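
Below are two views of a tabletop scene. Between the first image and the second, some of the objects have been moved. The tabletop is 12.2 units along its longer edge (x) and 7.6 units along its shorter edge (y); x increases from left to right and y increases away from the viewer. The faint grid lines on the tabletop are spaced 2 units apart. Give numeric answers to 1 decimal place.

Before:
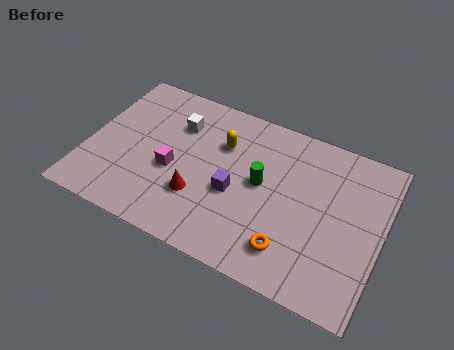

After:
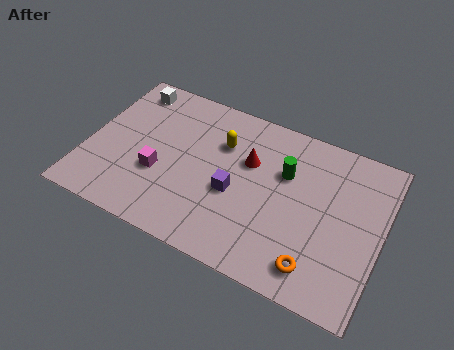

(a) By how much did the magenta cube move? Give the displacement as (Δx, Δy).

(-0.5, -0.4)

The magenta cube was at about (3.6, 3.2) and moved to about (3.1, 2.8).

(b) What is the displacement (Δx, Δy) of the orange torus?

(1.1, -0.3)

The orange torus started near (8.7, 1.6) and ended near (9.8, 1.3).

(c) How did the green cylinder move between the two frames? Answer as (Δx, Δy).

(0.9, 0.9)

The green cylinder started near (7.2, 4.1) and ended near (8.1, 5.0).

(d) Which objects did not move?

the yellow capsule and the purple cube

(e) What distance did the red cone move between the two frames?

3.1

The red cone moved from about (4.8, 2.4) to (6.6, 4.9), a distance of √(1.8² + 2.5²) ≈ 3.1.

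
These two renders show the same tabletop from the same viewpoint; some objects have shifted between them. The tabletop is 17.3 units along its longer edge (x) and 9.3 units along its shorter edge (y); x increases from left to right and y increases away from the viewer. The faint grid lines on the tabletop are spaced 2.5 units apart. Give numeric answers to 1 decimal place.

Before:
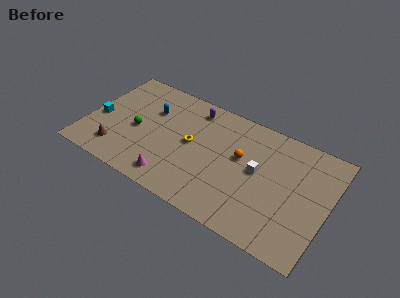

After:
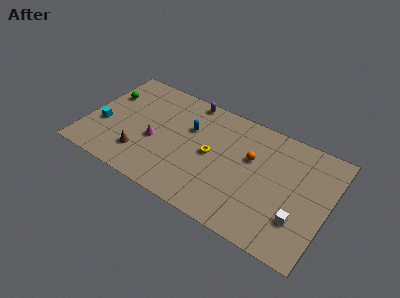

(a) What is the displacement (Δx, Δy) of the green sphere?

(-2.5, 2.1)

The green sphere was at about (3.6, 4.2) and moved to about (1.1, 6.3).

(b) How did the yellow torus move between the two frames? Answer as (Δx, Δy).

(1.5, -0.2)

The yellow torus was at about (7.5, 4.9) and moved to about (9.0, 4.7).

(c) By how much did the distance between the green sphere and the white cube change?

+6.1

Before: roughly 8.7 units apart; after: 14.8. That's 6.1 units further apart.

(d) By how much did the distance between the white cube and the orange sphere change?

+3.5

The distance was about 1.4 in the first image and 4.9 in the second, so they moved 3.5 units further apart.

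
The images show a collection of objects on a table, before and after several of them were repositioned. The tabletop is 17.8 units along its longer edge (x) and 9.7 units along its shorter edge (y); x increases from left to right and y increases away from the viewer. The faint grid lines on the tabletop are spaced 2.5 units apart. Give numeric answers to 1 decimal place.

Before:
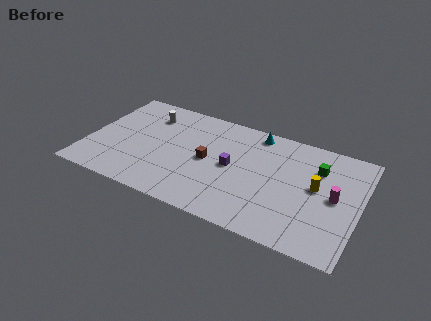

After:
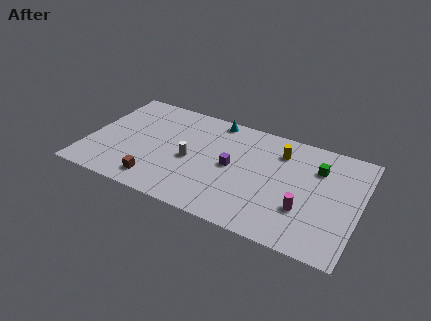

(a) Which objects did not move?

the green cube and the purple cube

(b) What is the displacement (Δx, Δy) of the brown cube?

(-3.0, -3.2)

From the two frames, the brown cube sits at roughly (7.9, 4.8) before and (4.9, 1.6) after.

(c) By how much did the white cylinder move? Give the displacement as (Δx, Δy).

(3.2, -3.1)

From the two frames, the white cylinder sits at roughly (3.6, 7.5) before and (6.8, 4.4) after.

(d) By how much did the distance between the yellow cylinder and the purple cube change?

-1.6

The distance was about 5.5 in the first image and 3.9 in the second, so they moved 1.6 units closer together.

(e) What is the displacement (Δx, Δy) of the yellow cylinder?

(-2.6, 2.2)

The yellow cylinder started near (15.0, 5.3) and ended near (12.4, 7.5).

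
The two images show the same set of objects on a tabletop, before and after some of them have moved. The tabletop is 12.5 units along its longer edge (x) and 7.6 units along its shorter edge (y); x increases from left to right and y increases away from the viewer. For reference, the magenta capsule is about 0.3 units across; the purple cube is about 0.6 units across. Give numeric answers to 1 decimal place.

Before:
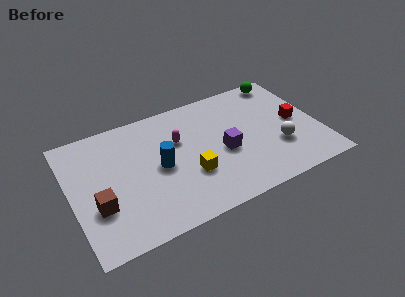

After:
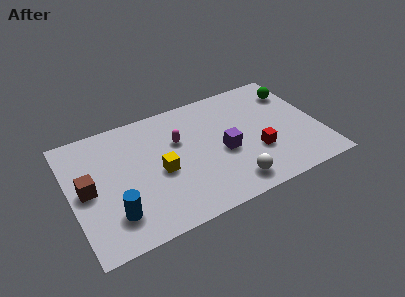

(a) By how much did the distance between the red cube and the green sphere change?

+1.0

The distance was about 3.0 in the first image and 4.0 in the second, so they moved 1.0 units further apart.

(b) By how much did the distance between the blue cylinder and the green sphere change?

+3.0

They were about 7.5 units apart before and 10.5 after — 3.0 units further apart.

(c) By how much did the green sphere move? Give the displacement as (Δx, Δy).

(0.4, -1.0)

From the two frames, the green sphere sits at roughly (11.2, 6.8) before and (11.6, 5.8) after.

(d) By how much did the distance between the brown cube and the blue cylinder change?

-1.1

They were about 3.4 units apart before and 2.3 after — 1.1 units closer together.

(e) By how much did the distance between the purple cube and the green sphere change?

-0.3

The distance was about 5.0 in the first image and 4.7 in the second, so they moved 0.3 units closer together.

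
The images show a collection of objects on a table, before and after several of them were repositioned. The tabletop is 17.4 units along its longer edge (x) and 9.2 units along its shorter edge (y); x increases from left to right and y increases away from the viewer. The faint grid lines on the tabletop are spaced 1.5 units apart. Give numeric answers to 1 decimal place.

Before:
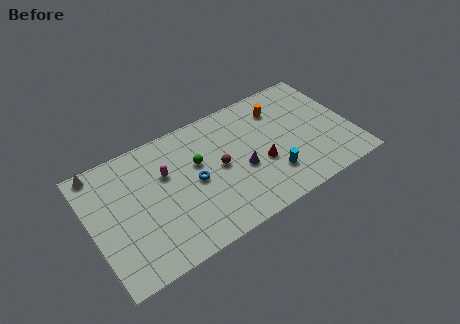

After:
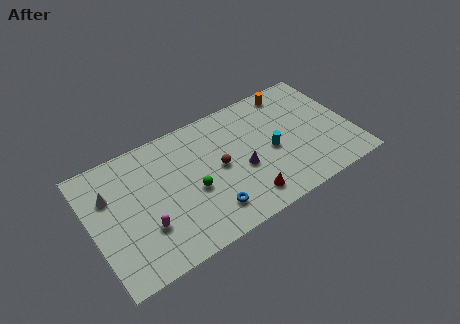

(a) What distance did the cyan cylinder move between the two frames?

1.8

From (11.7, 2.4) to (12.0, 4.2), the cyan cylinder covered √(0.3² + 1.8²) ≈ 1.8 units.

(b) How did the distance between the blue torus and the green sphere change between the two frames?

+0.9

Before: roughly 1.3 units apart; after: 2.2. That's 0.9 units further apart.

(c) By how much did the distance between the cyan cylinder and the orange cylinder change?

-0.5

Before: roughly 4.9 units apart; after: 4.4. That's 0.5 units closer together.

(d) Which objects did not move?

the purple cone and the brown sphere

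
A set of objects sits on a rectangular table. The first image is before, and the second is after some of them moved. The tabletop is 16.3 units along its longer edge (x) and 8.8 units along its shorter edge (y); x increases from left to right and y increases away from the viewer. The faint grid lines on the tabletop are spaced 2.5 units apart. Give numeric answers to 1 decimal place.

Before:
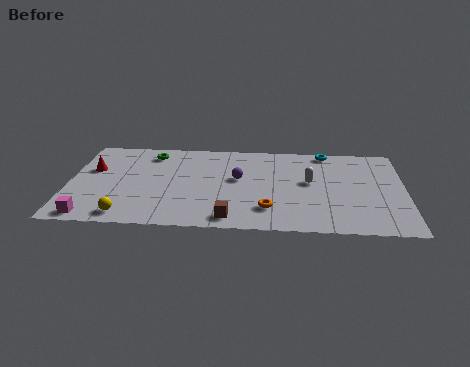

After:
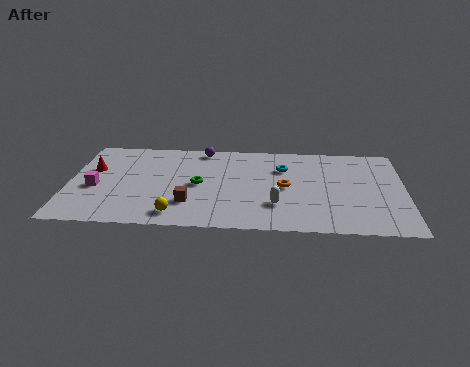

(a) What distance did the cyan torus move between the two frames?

2.8

The cyan torus moved from about (12.5, 8.0) to (10.4, 6.2), a distance of √(2.1² + 1.8²) ≈ 2.8.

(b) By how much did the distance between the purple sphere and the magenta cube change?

-1.5

The distance was about 8.1 in the first image and 6.6 in the second, so they moved 1.5 units closer together.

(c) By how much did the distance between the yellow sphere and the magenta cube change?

+3.0

They were about 1.7 units apart before and 4.7 after — 3.0 units further apart.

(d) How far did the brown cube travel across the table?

2.4

The brown cube was near (7.9, 1.1) before and (5.9, 2.4) after, so it travelled √(2.0² + 1.3²) ≈ 2.4 units.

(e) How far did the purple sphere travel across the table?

3.4

From (8.2, 5.0) to (6.4, 7.9), the purple sphere covered √(1.8² + 2.9²) ≈ 3.4 units.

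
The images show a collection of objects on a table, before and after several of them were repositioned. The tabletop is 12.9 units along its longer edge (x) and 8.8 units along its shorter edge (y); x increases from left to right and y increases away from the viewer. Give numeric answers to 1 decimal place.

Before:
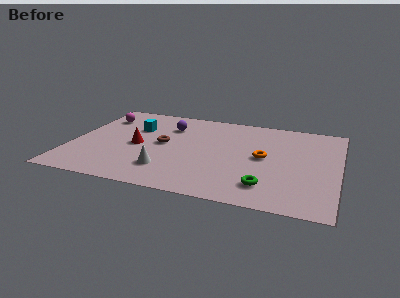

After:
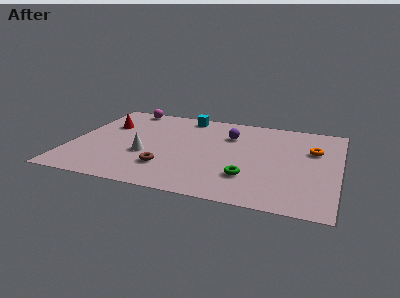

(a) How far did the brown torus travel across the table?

2.3

The brown torus was near (4.4, 4.6) before and (4.8, 2.3) after, so it travelled √(0.4² + 2.3²) ≈ 2.3 units.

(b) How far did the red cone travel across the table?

2.5

From (3.2, 4.1) to (1.5, 5.9), the red cone covered √(1.7² + 1.8²) ≈ 2.5 units.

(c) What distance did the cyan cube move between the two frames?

3.0

The cyan cube was near (2.9, 5.9) before and (5.2, 7.8) after, so it travelled √(2.3² + 1.9²) ≈ 3.0 units.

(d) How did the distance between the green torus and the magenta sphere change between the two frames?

-1.2

The distance was about 9.8 in the first image and 8.6 in the second, so they moved 1.2 units closer together.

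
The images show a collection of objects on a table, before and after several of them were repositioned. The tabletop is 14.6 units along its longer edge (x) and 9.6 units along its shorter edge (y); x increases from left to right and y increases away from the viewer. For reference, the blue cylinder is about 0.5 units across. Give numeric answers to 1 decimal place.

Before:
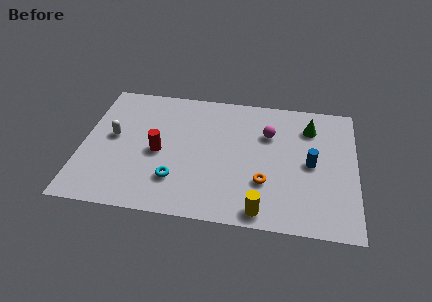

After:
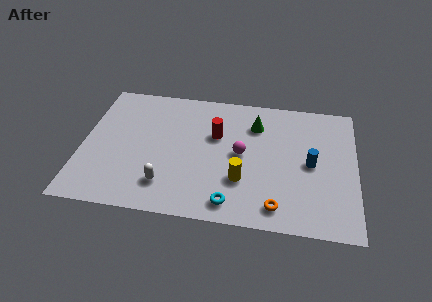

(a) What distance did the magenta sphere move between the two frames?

2.2

The magenta sphere was near (9.9, 6.6) before and (8.5, 4.9) after, so it travelled √(1.4² + 1.7²) ≈ 2.2 units.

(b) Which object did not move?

the blue cylinder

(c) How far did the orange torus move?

1.7

From (9.8, 3.0) to (10.5, 1.4), the orange torus covered √(0.7² + 1.6²) ≈ 1.7 units.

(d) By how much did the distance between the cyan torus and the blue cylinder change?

-2.1

They were about 7.4 units apart before and 5.3 after — 2.1 units closer together.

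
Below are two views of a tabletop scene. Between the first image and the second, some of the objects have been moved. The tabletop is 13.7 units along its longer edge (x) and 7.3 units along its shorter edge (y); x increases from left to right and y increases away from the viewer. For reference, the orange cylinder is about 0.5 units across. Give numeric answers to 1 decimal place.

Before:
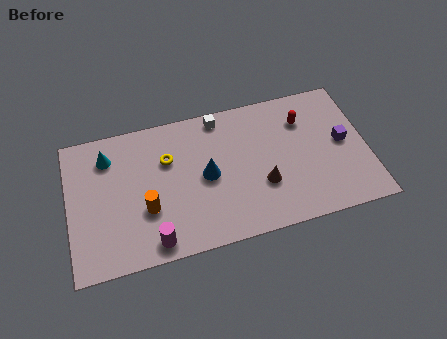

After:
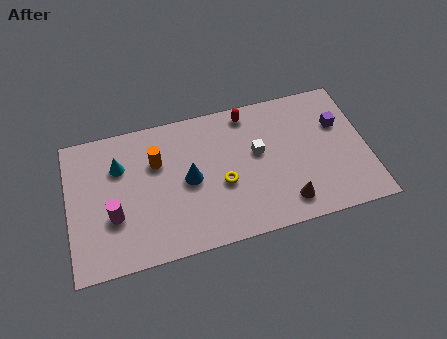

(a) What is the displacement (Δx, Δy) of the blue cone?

(-0.8, 0.0)

The blue cone started near (6.3, 3.6) and ended near (5.5, 3.6).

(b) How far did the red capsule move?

2.7

The red capsule was near (10.9, 5.4) before and (8.4, 6.4) after, so it travelled √(2.5² + 1.0²) ≈ 2.7 units.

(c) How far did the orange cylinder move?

2.4

From (3.5, 2.6) to (4.1, 4.9), the orange cylinder covered √(0.6² + 2.3²) ≈ 2.4 units.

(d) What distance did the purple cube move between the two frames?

1.0

The purple cube moved from about (12.6, 3.8) to (12.5, 4.8), a distance of √(0.1² + 1.0²) ≈ 1.0.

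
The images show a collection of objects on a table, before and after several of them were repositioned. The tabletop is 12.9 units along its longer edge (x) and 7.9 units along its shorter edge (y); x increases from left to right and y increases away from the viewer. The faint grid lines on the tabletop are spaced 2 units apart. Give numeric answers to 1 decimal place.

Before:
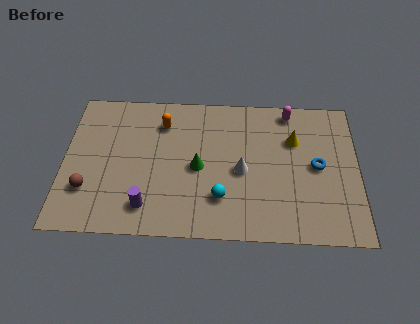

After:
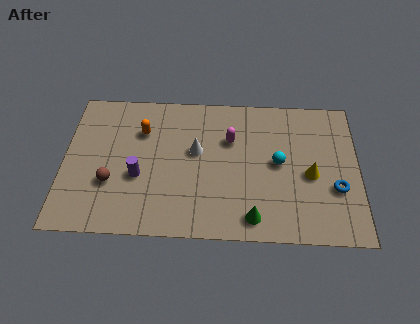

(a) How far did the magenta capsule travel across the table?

3.1

The magenta capsule moved from about (9.9, 7.0) to (7.3, 5.3), a distance of √(2.6² + 1.7²) ≈ 3.1.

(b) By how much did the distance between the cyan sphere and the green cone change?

+1.3

The distance was about 1.9 in the first image and 3.2 in the second, so they moved 1.3 units further apart.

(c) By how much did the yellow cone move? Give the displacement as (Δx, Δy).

(0.7, -1.9)

The yellow cone was at about (10.1, 5.4) and moved to about (10.8, 3.5).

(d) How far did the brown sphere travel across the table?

1.1

The brown sphere was near (1.1, 2.3) before and (2.1, 2.7) after, so it travelled √(1.0² + 0.4²) ≈ 1.1 units.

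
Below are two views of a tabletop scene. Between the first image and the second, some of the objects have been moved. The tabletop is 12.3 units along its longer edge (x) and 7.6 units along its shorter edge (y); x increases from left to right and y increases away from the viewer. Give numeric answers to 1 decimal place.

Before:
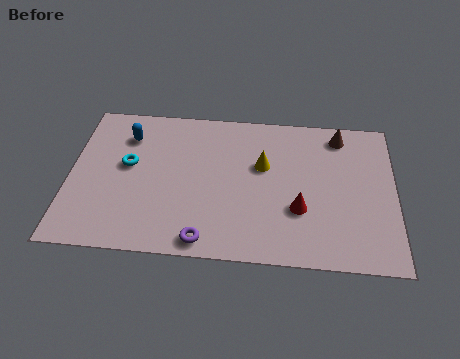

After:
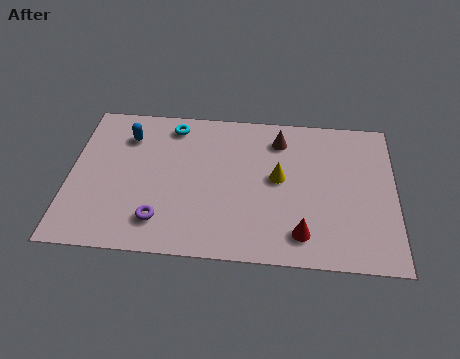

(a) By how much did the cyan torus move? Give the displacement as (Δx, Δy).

(1.6, 2.2)

From the two frames, the cyan torus sits at roughly (2.2, 4.3) before and (3.8, 6.5) after.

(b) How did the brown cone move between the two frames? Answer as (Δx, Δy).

(-2.3, -0.4)

The brown cone started near (10.2, 6.5) and ended near (7.9, 6.1).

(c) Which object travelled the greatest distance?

the cyan torus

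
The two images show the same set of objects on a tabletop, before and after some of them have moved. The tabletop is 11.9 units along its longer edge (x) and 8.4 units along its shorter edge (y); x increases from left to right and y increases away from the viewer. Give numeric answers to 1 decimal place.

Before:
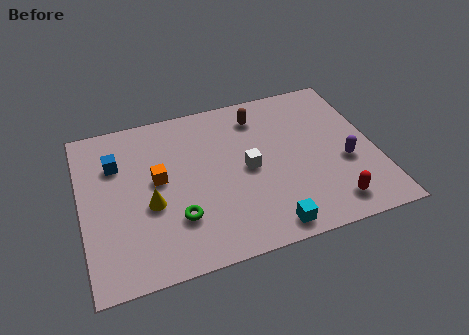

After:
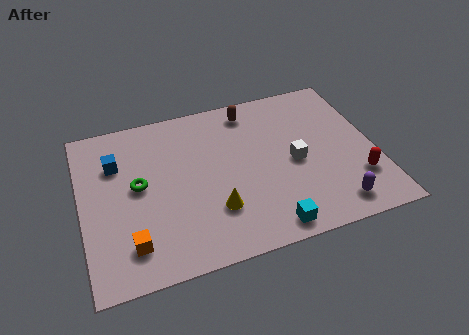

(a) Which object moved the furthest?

the orange cube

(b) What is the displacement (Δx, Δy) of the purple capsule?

(-0.7, -2.1)

The purple capsule was at about (10.6, 3.3) and moved to about (9.9, 1.2).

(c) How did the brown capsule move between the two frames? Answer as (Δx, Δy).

(-0.3, 0.4)

From the two frames, the brown capsule sits at roughly (7.4, 6.8) before and (7.1, 7.2) after.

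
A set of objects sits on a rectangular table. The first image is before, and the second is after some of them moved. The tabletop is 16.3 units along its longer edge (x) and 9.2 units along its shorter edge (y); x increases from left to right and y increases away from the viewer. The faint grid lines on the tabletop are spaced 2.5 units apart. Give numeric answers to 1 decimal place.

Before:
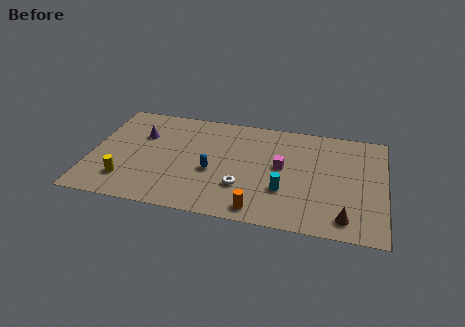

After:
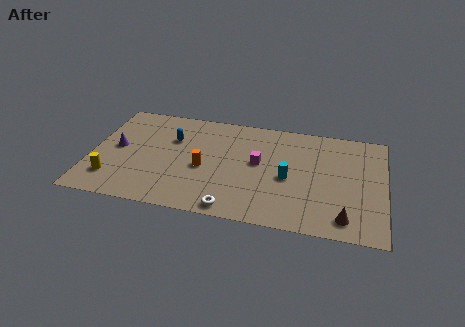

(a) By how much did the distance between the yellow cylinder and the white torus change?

+0.5

They were about 6.4 units apart before and 6.9 after — 0.5 units further apart.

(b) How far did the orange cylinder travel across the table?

4.3

The orange cylinder was near (9.5, 1.1) before and (6.3, 4.0) after, so it travelled √(3.2² + 2.9²) ≈ 4.3 units.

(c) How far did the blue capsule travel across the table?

3.4

From (6.8, 3.8) to (4.4, 6.2), the blue capsule covered √(2.4² + 2.4²) ≈ 3.4 units.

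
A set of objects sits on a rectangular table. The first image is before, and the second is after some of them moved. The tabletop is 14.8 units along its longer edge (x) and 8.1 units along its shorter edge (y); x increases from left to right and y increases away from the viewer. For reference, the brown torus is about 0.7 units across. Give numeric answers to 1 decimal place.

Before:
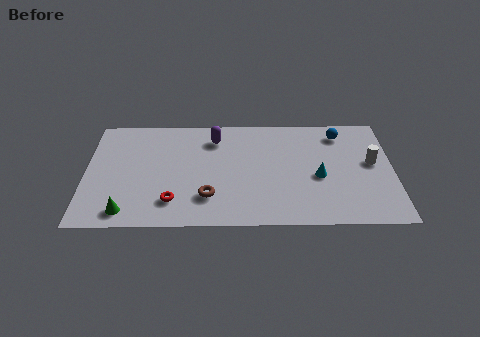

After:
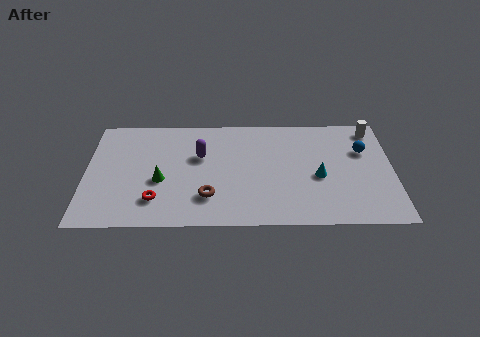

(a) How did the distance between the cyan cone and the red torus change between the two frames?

+0.8

The distance was about 7.2 in the first image and 8.0 in the second, so they moved 0.8 units further apart.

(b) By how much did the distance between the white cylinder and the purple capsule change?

+0.8

Before: roughly 7.8 units apart; after: 8.6. That's 0.8 units further apart.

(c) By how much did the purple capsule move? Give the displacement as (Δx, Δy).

(-0.7, -1.3)

The purple capsule started near (6.2, 6.4) and ended near (5.5, 5.1).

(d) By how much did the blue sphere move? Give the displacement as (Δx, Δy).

(1.1, -1.3)

The blue sphere started near (12.3, 6.7) and ended near (13.4, 5.4).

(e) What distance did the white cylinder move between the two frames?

2.5

From (13.8, 4.5) to (13.9, 7.0), the white cylinder covered √(0.1² + 2.5²) ≈ 2.5 units.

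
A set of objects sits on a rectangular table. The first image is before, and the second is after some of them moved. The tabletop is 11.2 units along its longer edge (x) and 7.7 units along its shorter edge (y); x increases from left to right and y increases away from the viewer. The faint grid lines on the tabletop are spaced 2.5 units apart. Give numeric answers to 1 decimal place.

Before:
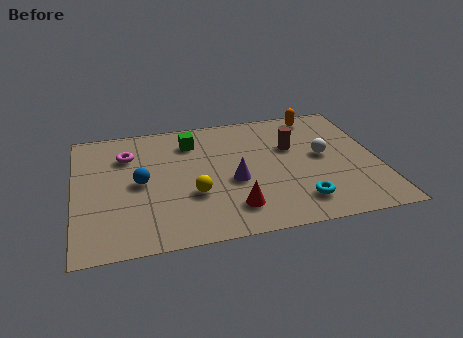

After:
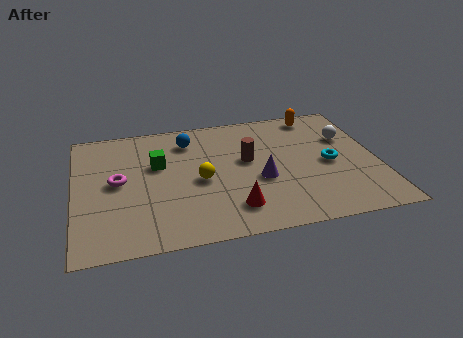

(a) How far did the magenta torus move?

1.6

The magenta torus was near (2.0, 5.6) before and (1.6, 4.0) after, so it travelled √(0.4² + 1.6²) ≈ 1.6 units.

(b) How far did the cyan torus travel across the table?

2.5

From (8.1, 1.5) to (9.4, 3.6), the cyan torus covered √(1.3² + 2.1²) ≈ 2.5 units.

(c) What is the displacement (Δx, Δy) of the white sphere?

(1.0, 1.0)

The white sphere was at about (9.2, 4.1) and moved to about (10.2, 5.1).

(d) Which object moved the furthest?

the blue sphere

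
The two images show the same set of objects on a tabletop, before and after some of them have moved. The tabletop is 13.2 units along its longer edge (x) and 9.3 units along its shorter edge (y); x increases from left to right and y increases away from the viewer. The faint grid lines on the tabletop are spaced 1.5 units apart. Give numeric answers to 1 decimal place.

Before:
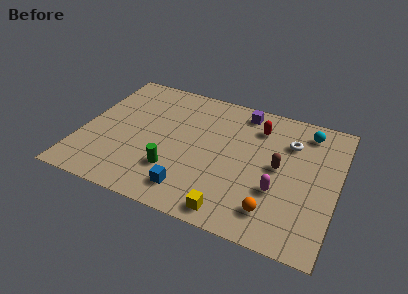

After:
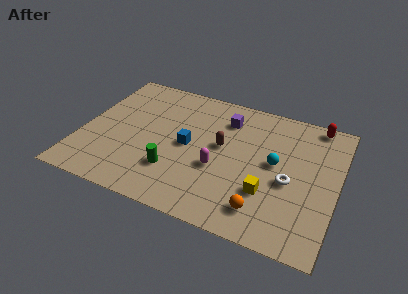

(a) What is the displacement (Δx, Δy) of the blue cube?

(-0.5, 3.0)

The blue cube was at about (6.0, 1.6) and moved to about (5.5, 4.6).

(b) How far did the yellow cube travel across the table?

2.5

The yellow cube was near (8.2, 1.0) before and (9.8, 2.9) after, so it travelled √(1.6² + 1.9²) ≈ 2.5 units.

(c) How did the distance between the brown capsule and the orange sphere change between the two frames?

+1.3

Before: roughly 3.0 units apart; after: 4.3. That's 1.3 units further apart.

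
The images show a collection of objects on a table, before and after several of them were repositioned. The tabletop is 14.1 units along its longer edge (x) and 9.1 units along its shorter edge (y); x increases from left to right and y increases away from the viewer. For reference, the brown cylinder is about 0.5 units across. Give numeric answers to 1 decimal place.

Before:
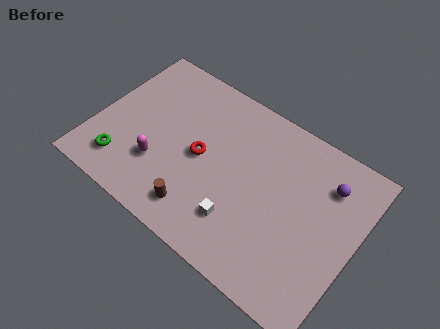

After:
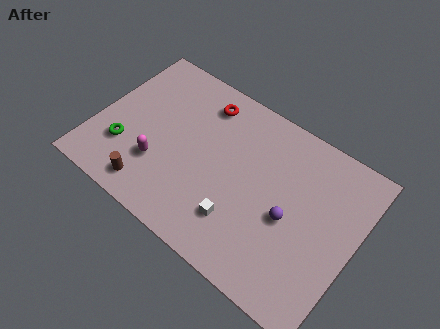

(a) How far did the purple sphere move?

3.3

From (12.2, 6.9) to (10.7, 4.0), the purple sphere covered √(1.5² + 2.9²) ≈ 3.3 units.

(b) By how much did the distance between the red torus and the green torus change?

+1.2

The distance was about 4.7 in the first image and 5.9 in the second, so they moved 1.2 units further apart.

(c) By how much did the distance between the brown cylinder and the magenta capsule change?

-1.3

Before: roughly 2.8 units apart; after: 1.5. That's 1.3 units closer together.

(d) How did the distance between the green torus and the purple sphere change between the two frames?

-2.5

They were about 11.5 units apart before and 9.0 after — 2.5 units closer together.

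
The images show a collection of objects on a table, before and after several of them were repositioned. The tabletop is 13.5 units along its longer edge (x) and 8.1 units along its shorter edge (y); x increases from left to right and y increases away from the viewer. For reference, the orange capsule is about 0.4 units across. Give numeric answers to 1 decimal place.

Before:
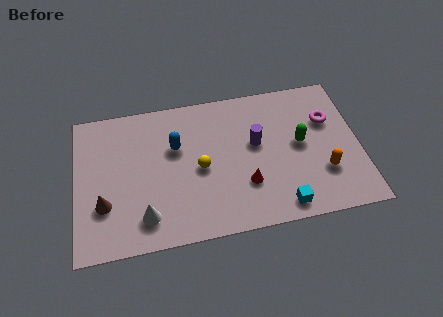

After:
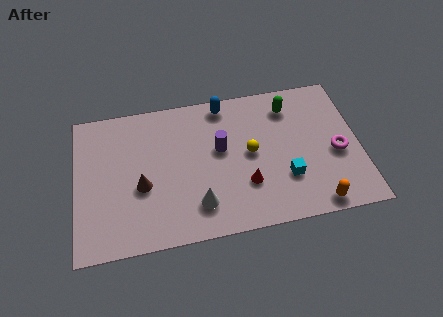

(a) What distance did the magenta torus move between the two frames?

1.9

The magenta torus was near (12.1, 5.4) before and (12.4, 3.5) after, so it travelled √(0.3² + 1.9²) ≈ 1.9 units.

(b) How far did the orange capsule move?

1.8

From (11.7, 2.5) to (11.2, 0.8), the orange capsule covered √(0.5² + 1.7²) ≈ 1.8 units.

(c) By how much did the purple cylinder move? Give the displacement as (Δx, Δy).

(-1.7, 0.0)

From the two frames, the purple cylinder sits at roughly (8.6, 4.7) before and (6.9, 4.7) after.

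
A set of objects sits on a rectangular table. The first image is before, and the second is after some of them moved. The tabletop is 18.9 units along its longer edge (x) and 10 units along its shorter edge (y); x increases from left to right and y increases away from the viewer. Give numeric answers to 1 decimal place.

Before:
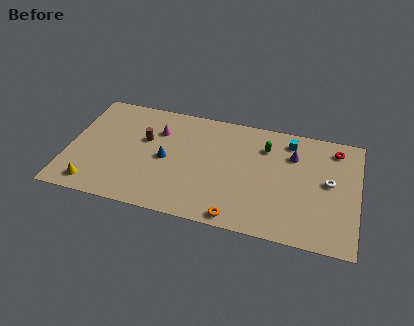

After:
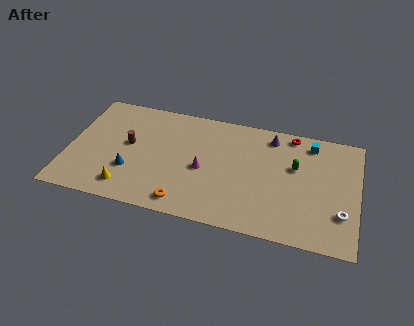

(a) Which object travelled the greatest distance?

the magenta cone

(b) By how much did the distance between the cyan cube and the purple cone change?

+1.4

They were about 1.2 units apart before and 2.6 after — 1.4 units further apart.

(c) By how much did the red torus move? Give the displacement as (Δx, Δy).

(-2.9, 0.6)

From the two frames, the red torus sits at roughly (17.3, 8.4) before and (14.4, 9.0) after.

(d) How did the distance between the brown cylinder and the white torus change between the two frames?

+2.1

Before: roughly 12.1 units apart; after: 14.2. That's 2.1 units further apart.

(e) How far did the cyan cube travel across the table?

1.4

The cyan cube was near (14.3, 8.4) before and (15.7, 8.5) after, so it travelled √(1.4² + 0.1²) ≈ 1.4 units.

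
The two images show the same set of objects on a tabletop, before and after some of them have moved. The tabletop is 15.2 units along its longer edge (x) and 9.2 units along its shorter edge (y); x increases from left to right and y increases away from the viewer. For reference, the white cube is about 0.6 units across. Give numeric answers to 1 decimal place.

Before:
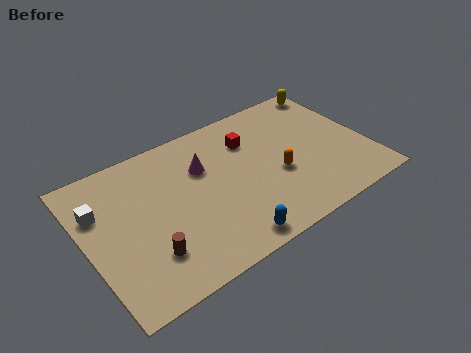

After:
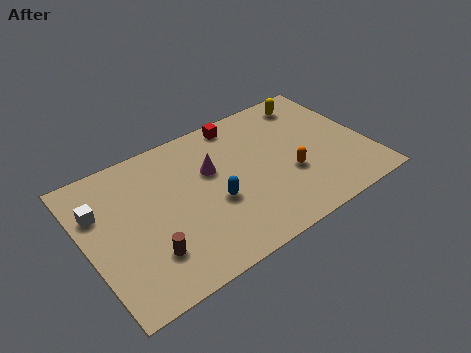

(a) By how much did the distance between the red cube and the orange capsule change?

+2.0

They were about 3.2 units apart before and 5.2 after — 2.0 units further apart.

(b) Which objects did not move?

the brown cylinder and the white cube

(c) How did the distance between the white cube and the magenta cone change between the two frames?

+0.4

The distance was about 5.6 in the first image and 6.0 in the second, so they moved 0.4 units further apart.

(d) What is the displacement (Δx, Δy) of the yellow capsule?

(-1.4, -0.4)

The yellow capsule started near (14.3, 8.2) and ended near (12.9, 7.8).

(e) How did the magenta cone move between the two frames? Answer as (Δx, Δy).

(0.4, -0.4)

From the two frames, the magenta cone sits at roughly (6.5, 6.2) before and (6.9, 5.8) after.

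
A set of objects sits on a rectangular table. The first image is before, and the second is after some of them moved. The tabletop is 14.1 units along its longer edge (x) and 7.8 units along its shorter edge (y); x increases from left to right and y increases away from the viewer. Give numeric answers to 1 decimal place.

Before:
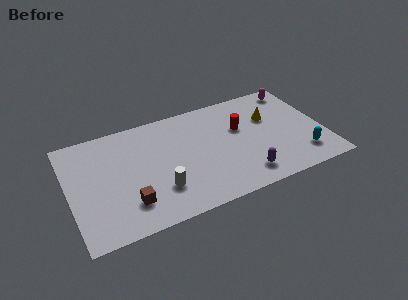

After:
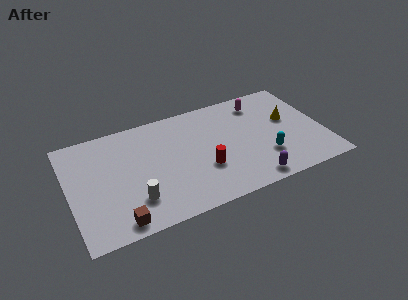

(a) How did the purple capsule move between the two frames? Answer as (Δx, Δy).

(0.3, -0.5)

From the two frames, the purple capsule sits at roughly (9.4, 1.4) before and (9.7, 0.9) after.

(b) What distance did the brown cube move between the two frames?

1.2

From (3.1, 1.9) to (2.4, 0.9), the brown cube covered √(0.7² + 1.0²) ≈ 1.2 units.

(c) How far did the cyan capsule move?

2.1

The cyan capsule moved from about (12.7, 1.7) to (10.7, 2.3), a distance of √(2.0² + 0.6²) ≈ 2.1.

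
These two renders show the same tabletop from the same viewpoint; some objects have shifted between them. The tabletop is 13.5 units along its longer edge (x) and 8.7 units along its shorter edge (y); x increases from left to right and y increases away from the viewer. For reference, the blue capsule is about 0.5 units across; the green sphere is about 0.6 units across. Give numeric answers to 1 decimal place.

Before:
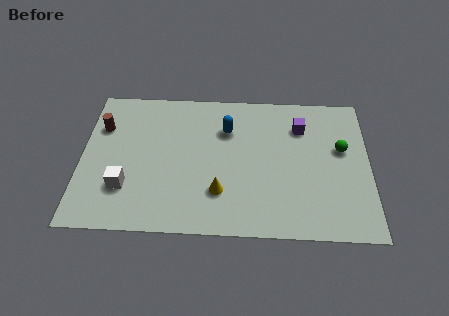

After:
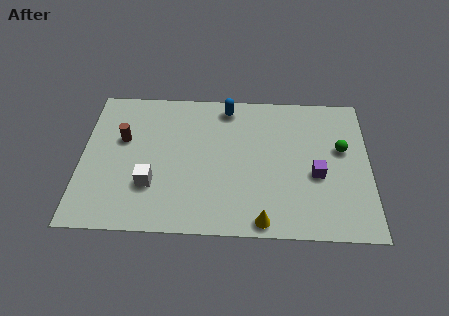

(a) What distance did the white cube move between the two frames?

1.2

The white cube moved from about (2.1, 2.5) to (3.3, 2.7), a distance of √(1.2² + 0.2²) ≈ 1.2.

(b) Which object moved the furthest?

the purple cube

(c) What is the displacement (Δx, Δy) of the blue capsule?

(0.0, 1.4)

From the two frames, the blue capsule sits at roughly (6.8, 6.2) before and (6.8, 7.6) after.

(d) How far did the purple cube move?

3.0

The purple cube was near (10.3, 6.5) before and (11.0, 3.6) after, so it travelled √(0.7² + 2.9²) ≈ 3.0 units.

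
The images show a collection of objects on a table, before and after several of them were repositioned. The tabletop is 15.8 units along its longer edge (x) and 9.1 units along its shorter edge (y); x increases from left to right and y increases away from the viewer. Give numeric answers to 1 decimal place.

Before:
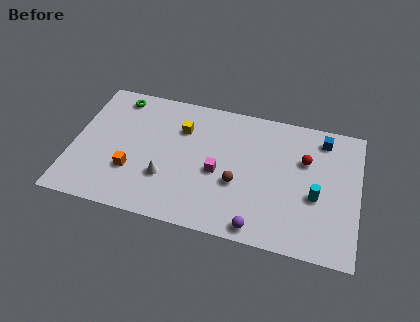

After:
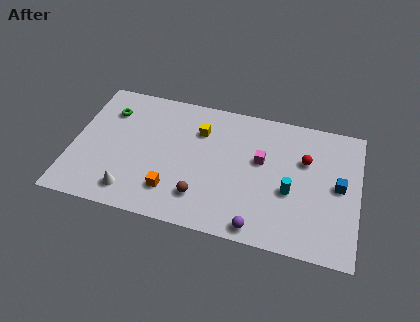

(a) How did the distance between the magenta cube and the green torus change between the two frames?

+1.6

They were about 7.1 units apart before and 8.7 after — 1.6 units further apart.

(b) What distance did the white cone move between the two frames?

2.3

The white cone was near (5.3, 2.9) before and (3.5, 1.5) after, so it travelled √(1.8² + 1.4²) ≈ 2.3 units.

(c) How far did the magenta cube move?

2.7

The magenta cube moved from about (8.1, 4.0) to (10.4, 5.4), a distance of √(2.3² + 1.4²) ≈ 2.7.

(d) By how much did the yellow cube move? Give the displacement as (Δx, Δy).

(1.0, 0.1)

From the two frames, the yellow cube sits at roughly (5.9, 6.5) before and (6.9, 6.6) after.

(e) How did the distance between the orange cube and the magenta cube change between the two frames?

+0.9

Before: roughly 4.8 units apart; after: 5.7. That's 0.9 units further apart.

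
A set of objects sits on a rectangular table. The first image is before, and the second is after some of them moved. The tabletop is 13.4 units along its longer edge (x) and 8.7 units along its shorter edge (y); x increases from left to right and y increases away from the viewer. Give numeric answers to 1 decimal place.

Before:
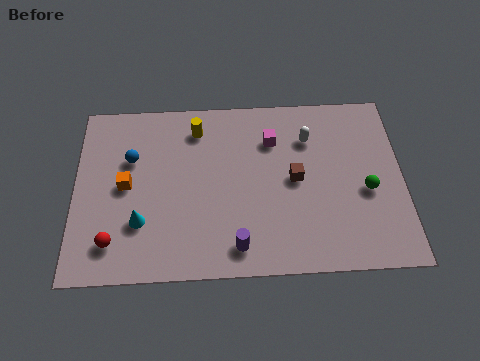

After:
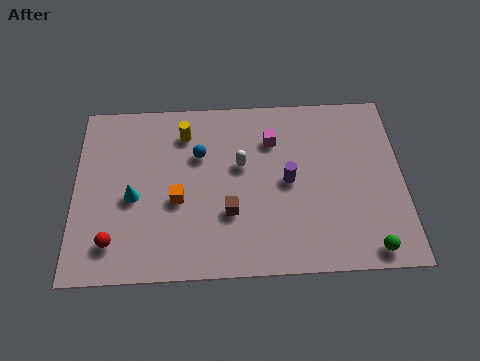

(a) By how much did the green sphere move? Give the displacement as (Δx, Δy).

(0.0, -2.8)

The green sphere was at about (11.9, 3.7) and moved to about (11.9, 0.9).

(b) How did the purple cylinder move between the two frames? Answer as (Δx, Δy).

(2.1, 3.0)

The purple cylinder started near (6.6, 1.3) and ended near (8.7, 4.3).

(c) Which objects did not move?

the magenta cube and the red sphere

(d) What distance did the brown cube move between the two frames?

3.1

The brown cube was near (9.0, 4.4) before and (6.3, 2.9) after, so it travelled √(2.7² + 1.5²) ≈ 3.1 units.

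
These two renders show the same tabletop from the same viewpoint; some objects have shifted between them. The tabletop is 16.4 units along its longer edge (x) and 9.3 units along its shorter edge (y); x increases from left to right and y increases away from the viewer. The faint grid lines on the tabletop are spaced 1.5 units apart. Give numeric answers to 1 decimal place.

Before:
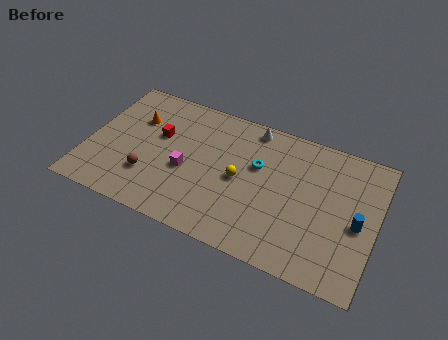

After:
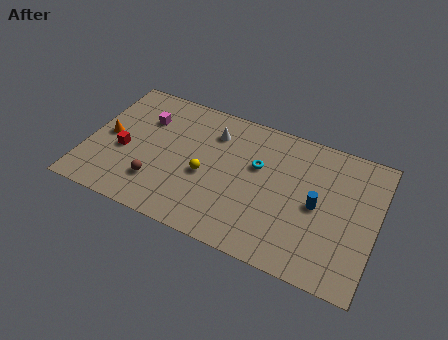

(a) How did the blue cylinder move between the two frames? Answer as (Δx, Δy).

(-2.3, 0.3)

The blue cylinder was at about (15.4, 4.2) and moved to about (13.1, 4.5).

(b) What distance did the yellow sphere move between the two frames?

2.0

The yellow sphere was near (8.7, 4.5) before and (6.8, 4.0) after, so it travelled √(1.9² + 0.5²) ≈ 2.0 units.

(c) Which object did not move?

the cyan torus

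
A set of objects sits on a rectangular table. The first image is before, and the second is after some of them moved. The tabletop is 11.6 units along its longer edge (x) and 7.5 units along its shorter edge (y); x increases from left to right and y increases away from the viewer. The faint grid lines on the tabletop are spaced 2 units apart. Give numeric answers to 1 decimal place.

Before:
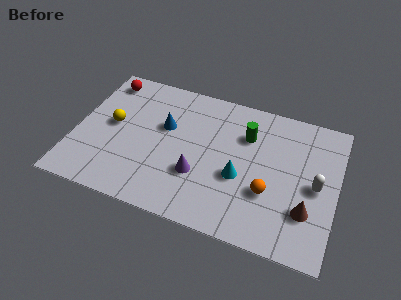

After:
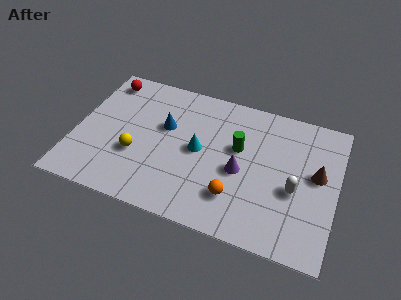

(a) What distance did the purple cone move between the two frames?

2.0

From (5.6, 2.5) to (7.4, 3.3), the purple cone covered √(1.8² + 0.8²) ≈ 2.0 units.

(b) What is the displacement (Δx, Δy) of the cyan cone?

(-1.9, 0.8)

The cyan cone was at about (7.4, 3.0) and moved to about (5.5, 3.8).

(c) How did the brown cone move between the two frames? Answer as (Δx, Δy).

(0.3, 2.0)

From the two frames, the brown cone sits at roughly (10.4, 2.2) before and (10.7, 4.2) after.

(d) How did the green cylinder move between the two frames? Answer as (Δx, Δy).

(-0.3, -0.8)

The green cylinder was at about (7.5, 5.3) and moved to about (7.2, 4.5).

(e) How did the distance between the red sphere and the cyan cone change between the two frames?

-2.0

The distance was about 7.2 in the first image and 5.2 in the second, so they moved 2.0 units closer together.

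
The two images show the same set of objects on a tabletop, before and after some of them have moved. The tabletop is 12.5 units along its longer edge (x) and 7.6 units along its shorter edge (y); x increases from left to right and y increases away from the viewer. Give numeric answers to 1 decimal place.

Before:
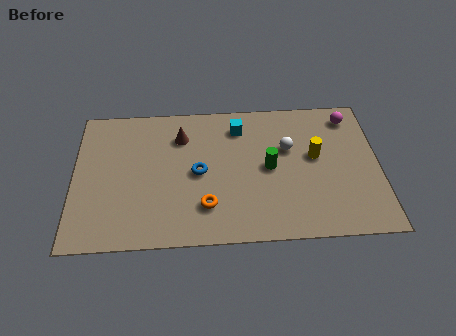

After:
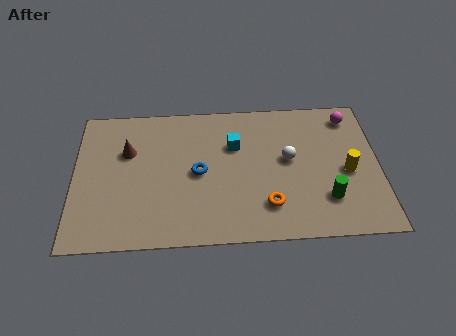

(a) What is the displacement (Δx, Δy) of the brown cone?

(-2.2, -0.7)

From the two frames, the brown cone sits at roughly (4.4, 5.7) before and (2.2, 5.0) after.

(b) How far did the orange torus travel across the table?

2.5

From (5.4, 1.9) to (7.9, 1.8), the orange torus covered √(2.5² + 0.1²) ≈ 2.5 units.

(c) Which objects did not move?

the magenta sphere and the blue torus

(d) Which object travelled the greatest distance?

the green cylinder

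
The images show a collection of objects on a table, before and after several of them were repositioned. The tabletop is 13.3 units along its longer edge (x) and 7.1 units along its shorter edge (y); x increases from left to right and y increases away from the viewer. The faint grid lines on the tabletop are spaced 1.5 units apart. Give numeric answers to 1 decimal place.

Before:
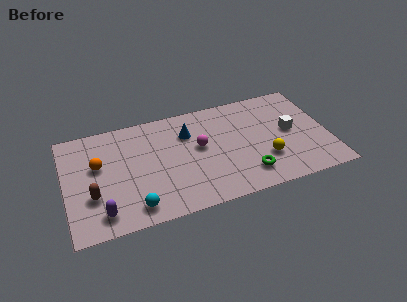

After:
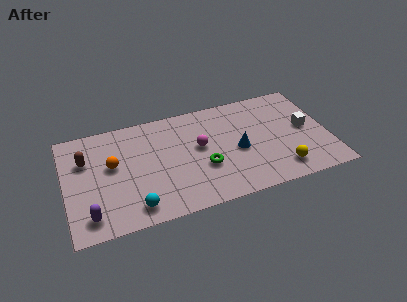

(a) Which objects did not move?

the cyan sphere and the magenta sphere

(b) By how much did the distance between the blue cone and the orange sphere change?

+1.7

The distance was about 4.7 in the first image and 6.4 in the second, so they moved 1.7 units further apart.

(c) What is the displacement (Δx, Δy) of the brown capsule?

(-0.2, 2.4)

The brown capsule started near (1.3, 2.4) and ended near (1.1, 4.8).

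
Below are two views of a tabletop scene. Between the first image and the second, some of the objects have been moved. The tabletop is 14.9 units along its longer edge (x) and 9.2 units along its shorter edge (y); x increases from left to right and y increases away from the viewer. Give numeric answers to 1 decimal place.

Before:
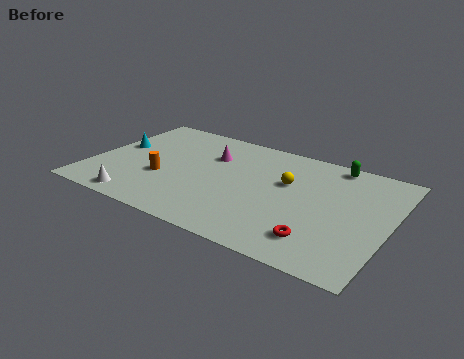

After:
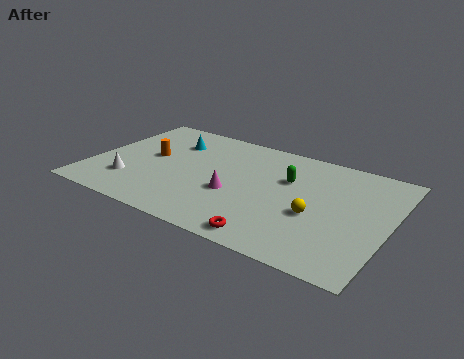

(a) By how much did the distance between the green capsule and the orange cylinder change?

-2.4

The distance was about 9.4 in the first image and 7.0 in the second, so they moved 2.4 units closer together.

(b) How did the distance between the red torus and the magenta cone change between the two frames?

-4.1

The distance was about 7.6 in the first image and 3.5 in the second, so they moved 4.1 units closer together.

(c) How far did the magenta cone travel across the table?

3.2

The magenta cone was near (5.7, 6.4) before and (7.3, 3.6) after, so it travelled √(1.6² + 2.8²) ≈ 3.2 units.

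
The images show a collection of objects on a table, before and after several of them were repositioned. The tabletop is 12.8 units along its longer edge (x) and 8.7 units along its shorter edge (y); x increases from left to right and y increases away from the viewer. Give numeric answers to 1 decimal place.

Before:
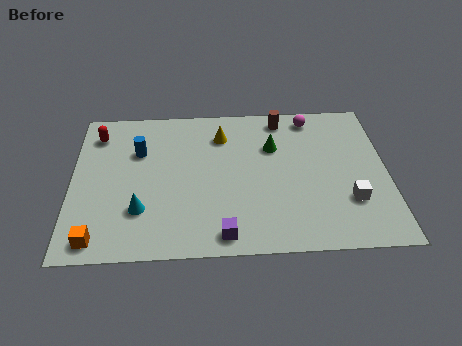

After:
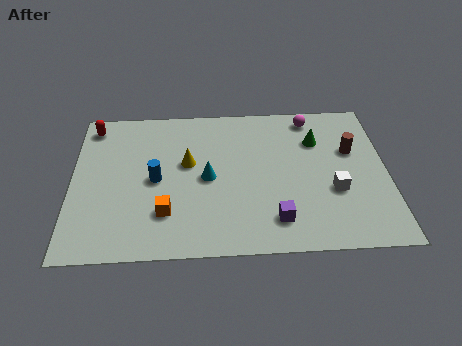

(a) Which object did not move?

the magenta sphere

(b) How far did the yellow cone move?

2.1

The yellow cone was near (6.1, 6.7) before and (4.7, 5.1) after, so it travelled √(1.4² + 1.6²) ≈ 2.1 units.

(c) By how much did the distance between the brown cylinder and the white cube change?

-3.2

The distance was about 5.6 in the first image and 2.4 in the second, so they moved 3.2 units closer together.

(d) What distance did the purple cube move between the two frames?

2.2

From (6.1, 1.0) to (8.2, 1.7), the purple cube covered √(2.1² + 0.7²) ≈ 2.2 units.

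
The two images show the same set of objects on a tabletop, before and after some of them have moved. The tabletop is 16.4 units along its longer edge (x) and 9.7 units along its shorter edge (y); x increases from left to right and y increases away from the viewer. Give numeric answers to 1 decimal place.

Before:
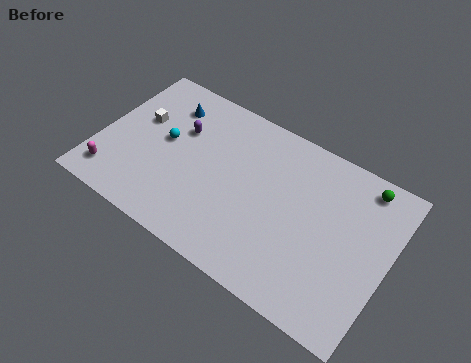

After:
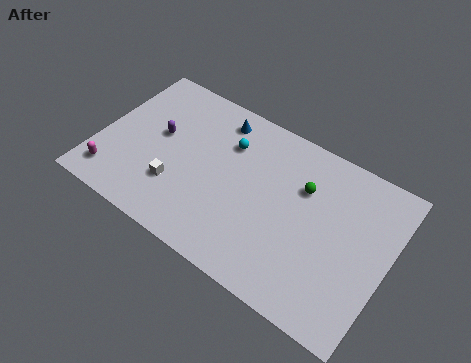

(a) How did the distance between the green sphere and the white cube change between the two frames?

-5.1

Before: roughly 12.8 units apart; after: 7.7. That's 5.1 units closer together.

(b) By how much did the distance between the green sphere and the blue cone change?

-5.8

The distance was about 11.2 in the first image and 5.4 in the second, so they moved 5.8 units closer together.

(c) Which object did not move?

the magenta capsule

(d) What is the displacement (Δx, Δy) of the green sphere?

(-3.1, -1.9)

The green sphere was at about (14.5, 8.5) and moved to about (11.4, 6.6).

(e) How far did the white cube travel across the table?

4.0

From (2.0, 5.9) to (4.7, 2.9), the white cube covered √(2.7² + 3.0²) ≈ 4.0 units.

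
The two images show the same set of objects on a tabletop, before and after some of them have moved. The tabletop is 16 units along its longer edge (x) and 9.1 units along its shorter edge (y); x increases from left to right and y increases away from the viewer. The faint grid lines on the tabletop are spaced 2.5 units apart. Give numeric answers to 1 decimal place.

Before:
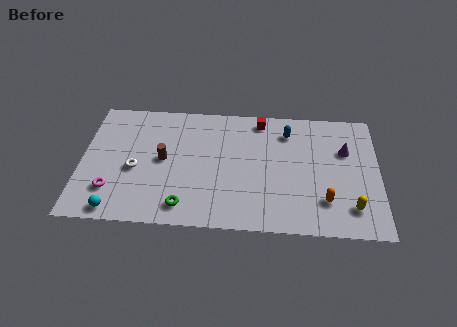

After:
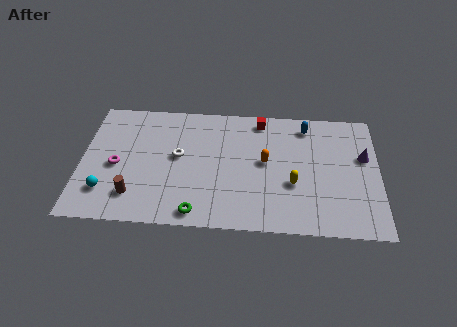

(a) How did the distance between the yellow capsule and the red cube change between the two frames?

-2.9

The distance was about 7.8 in the first image and 4.9 in the second, so they moved 2.9 units closer together.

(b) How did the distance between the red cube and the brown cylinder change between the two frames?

+2.8

The distance was about 6.2 in the first image and 9.0 in the second, so they moved 2.8 units further apart.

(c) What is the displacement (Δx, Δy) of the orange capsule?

(-3.2, 2.6)

From the two frames, the orange capsule sits at roughly (13.1, 2.3) before and (9.9, 4.9) after.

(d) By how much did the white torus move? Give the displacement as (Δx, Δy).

(2.3, 1.1)

The white torus was at about (2.9, 3.9) and moved to about (5.2, 5.0).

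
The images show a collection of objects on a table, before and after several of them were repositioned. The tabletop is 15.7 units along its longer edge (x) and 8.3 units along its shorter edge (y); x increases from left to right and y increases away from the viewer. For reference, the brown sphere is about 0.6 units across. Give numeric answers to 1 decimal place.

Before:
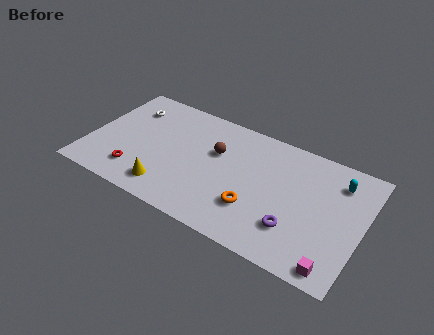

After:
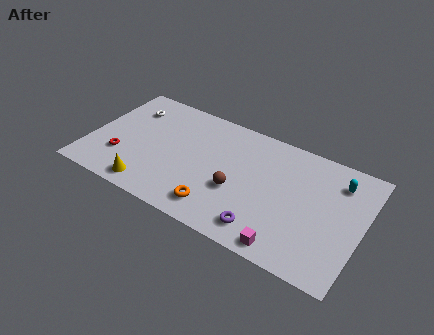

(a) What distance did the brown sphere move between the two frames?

2.6

The brown sphere moved from about (7.2, 5.3) to (8.7, 3.2), a distance of √(1.5² + 2.1²) ≈ 2.6.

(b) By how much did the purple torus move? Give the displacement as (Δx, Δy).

(-1.6, -0.9)

From the two frames, the purple torus sits at roughly (12.1, 2.3) before and (10.5, 1.4) after.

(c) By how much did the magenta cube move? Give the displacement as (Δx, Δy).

(-2.6, 0.0)

The magenta cube was at about (14.5, 0.9) and moved to about (11.9, 0.9).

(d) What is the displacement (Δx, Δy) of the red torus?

(-1.0, 0.7)

The red torus was at about (3.0, 1.8) and moved to about (2.0, 2.5).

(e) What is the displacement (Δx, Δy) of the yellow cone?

(-1.0, -0.4)

The yellow cone was at about (4.9, 1.5) and moved to about (3.9, 1.1).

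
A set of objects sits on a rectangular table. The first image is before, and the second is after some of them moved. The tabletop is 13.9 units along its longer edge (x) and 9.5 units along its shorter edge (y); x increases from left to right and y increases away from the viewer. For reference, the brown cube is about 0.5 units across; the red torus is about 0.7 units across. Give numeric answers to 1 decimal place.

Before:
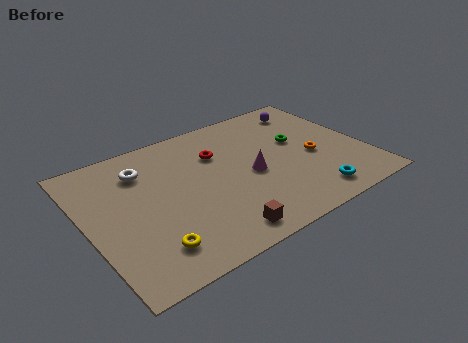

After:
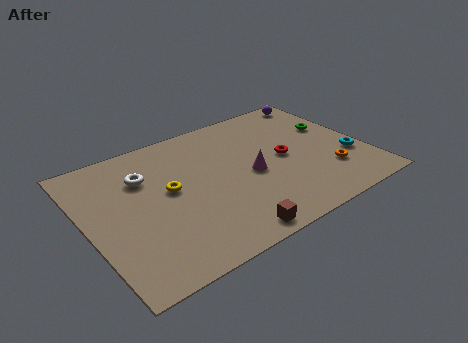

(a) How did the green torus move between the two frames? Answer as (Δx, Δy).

(1.9, 0.3)

The green torus was at about (10.8, 5.6) and moved to about (12.7, 5.9).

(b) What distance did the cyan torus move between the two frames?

3.0

The cyan torus was near (10.6, 1.4) before and (13.0, 3.2) after, so it travelled √(2.4² + 1.8²) ≈ 3.0 units.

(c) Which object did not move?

the magenta cone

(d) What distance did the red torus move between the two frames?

3.6

From (6.8, 6.6) to (9.9, 4.7), the red torus covered √(3.1² + 1.9²) ≈ 3.6 units.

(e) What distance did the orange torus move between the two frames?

1.6

The orange torus was near (11.3, 4.1) before and (11.8, 2.6) after, so it travelled √(0.5² + 1.5²) ≈ 1.6 units.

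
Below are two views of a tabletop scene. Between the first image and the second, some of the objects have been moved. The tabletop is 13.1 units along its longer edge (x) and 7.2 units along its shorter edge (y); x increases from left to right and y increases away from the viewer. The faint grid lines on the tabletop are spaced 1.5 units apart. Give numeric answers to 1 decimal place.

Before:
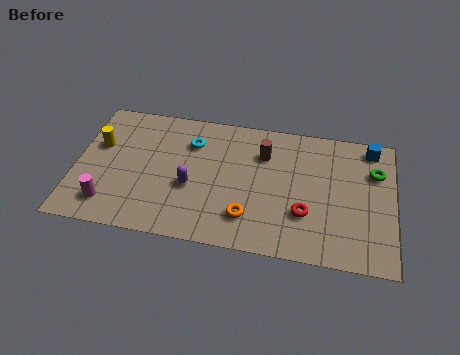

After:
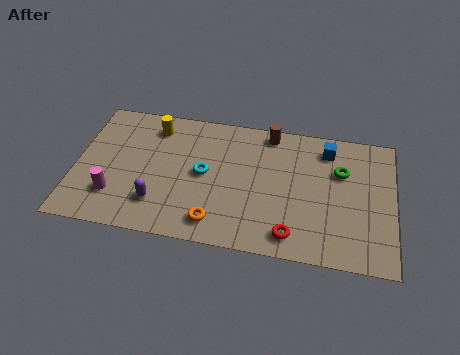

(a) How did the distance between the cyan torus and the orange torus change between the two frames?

-1.8

They were about 4.4 units apart before and 2.6 after — 1.8 units closer together.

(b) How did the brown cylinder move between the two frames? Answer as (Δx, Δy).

(0.2, 1.2)

From the two frames, the brown cylinder sits at roughly (7.7, 5.2) before and (7.9, 6.4) after.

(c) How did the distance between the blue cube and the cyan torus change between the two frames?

-2.0

The distance was about 7.5 in the first image and 5.5 in the second, so they moved 2.0 units closer together.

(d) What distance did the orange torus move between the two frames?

1.4

The orange torus was near (7.2, 1.7) before and (5.9, 1.2) after, so it travelled √(1.3² + 0.5²) ≈ 1.4 units.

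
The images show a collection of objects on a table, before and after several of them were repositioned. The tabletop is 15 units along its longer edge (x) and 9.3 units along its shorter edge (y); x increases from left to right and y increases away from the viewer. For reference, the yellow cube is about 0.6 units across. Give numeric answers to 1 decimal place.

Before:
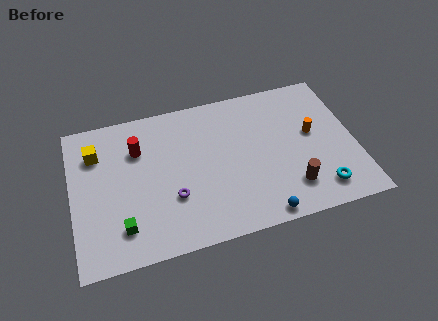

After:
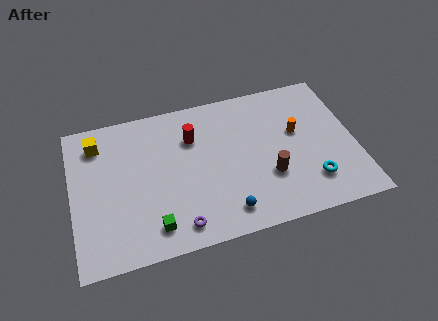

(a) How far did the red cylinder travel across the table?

2.9

The red cylinder moved from about (3.6, 6.6) to (6.5, 6.6), a distance of √(2.9² + 0.0²) ≈ 2.9.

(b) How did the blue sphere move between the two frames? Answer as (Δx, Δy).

(-1.8, 0.7)

From the two frames, the blue sphere sits at roughly (9.7, 0.8) before and (7.9, 1.5) after.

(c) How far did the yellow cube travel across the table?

0.6

From (1.4, 6.9) to (1.5, 7.5), the yellow cube covered √(0.1² + 0.6²) ≈ 0.6 units.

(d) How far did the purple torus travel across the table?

1.8

The purple torus moved from about (5.2, 3.1) to (5.4, 1.3), a distance of √(0.2² + 1.8²) ≈ 1.8.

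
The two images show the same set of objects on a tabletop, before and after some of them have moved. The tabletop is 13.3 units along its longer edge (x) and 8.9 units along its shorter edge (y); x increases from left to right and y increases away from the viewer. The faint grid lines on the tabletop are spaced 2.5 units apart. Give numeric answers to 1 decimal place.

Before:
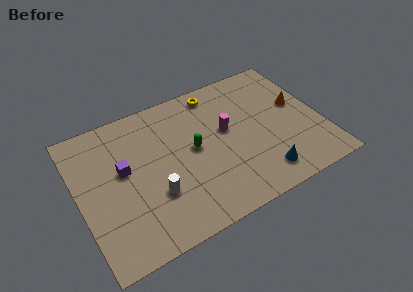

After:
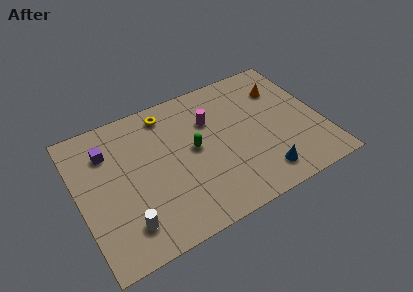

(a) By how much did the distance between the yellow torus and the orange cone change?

+1.4

Before: roughly 5.0 units apart; after: 6.4. That's 1.4 units further apart.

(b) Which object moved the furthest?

the yellow torus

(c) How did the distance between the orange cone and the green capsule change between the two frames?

-0.4

The distance was about 5.9 in the first image and 5.5 in the second, so they moved 0.4 units closer together.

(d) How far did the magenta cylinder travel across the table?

1.3

From (8.2, 5.1) to (7.4, 6.1), the magenta cylinder covered √(0.8² + 1.0²) ≈ 1.3 units.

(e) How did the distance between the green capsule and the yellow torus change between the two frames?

-0.4

Before: roughly 3.5 units apart; after: 3.1. That's 0.4 units closer together.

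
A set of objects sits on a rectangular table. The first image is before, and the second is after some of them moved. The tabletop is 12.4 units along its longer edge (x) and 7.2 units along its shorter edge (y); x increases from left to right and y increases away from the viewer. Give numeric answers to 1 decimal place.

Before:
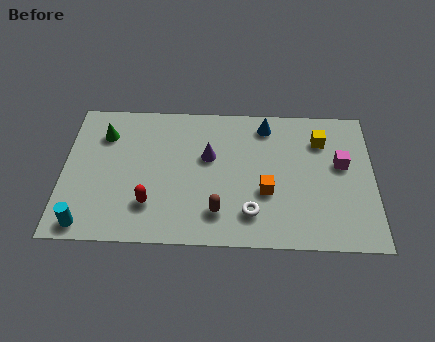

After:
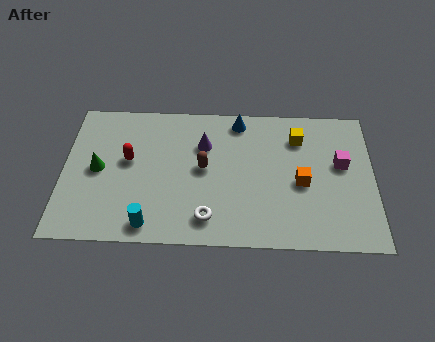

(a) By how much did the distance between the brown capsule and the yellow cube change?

-1.4

The distance was about 5.6 in the first image and 4.2 in the second, so they moved 1.4 units closer together.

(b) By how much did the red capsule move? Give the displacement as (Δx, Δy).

(-0.9, 2.2)

From the two frames, the red capsule sits at roughly (3.5, 1.9) before and (2.6, 4.1) after.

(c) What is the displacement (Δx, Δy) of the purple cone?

(-0.2, 0.6)

From the two frames, the purple cone sits at roughly (5.8, 4.4) before and (5.6, 5.0) after.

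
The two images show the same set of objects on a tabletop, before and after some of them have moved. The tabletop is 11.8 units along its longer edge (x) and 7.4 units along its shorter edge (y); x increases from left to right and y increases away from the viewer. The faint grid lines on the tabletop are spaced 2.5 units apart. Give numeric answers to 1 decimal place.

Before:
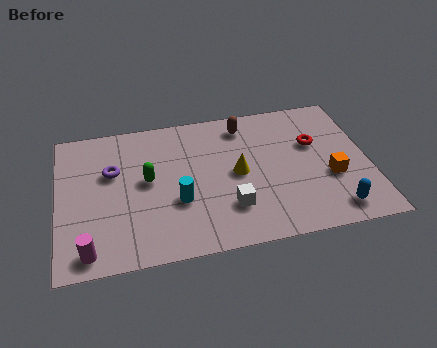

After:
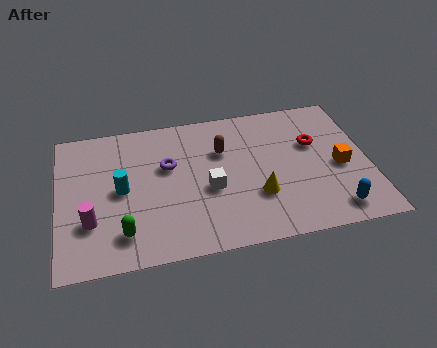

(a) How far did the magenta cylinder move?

1.4

The magenta cylinder moved from about (1.1, 0.9) to (1.2, 2.3), a distance of √(0.1² + 1.4²) ≈ 1.4.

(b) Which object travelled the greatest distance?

the green capsule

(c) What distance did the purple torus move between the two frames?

2.1

The purple torus was near (2.1, 4.7) before and (4.2, 4.6) after, so it travelled √(2.1² + 0.1²) ≈ 2.1 units.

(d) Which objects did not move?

the red torus and the blue capsule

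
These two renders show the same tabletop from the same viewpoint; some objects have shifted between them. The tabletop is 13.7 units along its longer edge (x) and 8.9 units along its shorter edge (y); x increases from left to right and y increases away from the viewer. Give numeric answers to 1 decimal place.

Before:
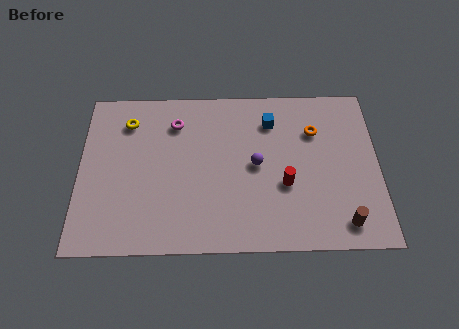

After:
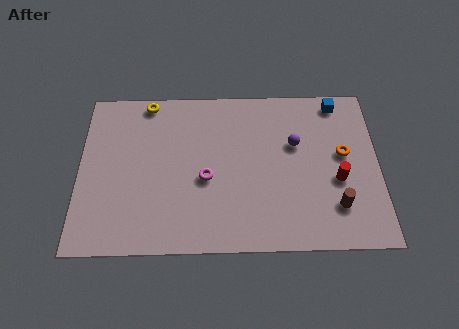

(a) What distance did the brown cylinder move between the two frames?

0.9

The brown cylinder was near (12.0, 1.3) before and (11.7, 2.2) after, so it travelled √(0.3² + 0.9²) ≈ 0.9 units.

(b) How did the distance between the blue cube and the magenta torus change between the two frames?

+2.9

The distance was about 4.4 in the first image and 7.3 in the second, so they moved 2.9 units further apart.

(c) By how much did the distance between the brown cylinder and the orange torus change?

-2.3

The distance was about 5.1 in the first image and 2.8 in the second, so they moved 2.3 units closer together.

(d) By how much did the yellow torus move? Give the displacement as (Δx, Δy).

(0.9, 1.1)

From the two frames, the yellow torus sits at roughly (2.2, 7.0) before and (3.1, 8.1) after.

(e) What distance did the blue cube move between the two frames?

3.3

The blue cube was near (8.8, 6.9) before and (11.9, 7.9) after, so it travelled √(3.1² + 1.0²) ≈ 3.3 units.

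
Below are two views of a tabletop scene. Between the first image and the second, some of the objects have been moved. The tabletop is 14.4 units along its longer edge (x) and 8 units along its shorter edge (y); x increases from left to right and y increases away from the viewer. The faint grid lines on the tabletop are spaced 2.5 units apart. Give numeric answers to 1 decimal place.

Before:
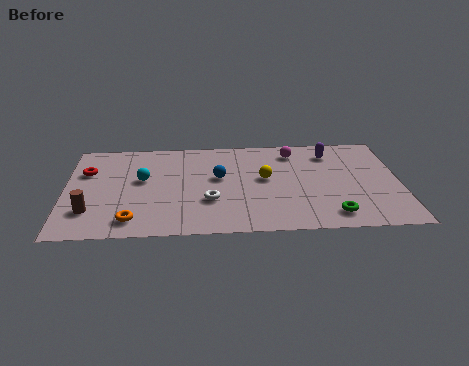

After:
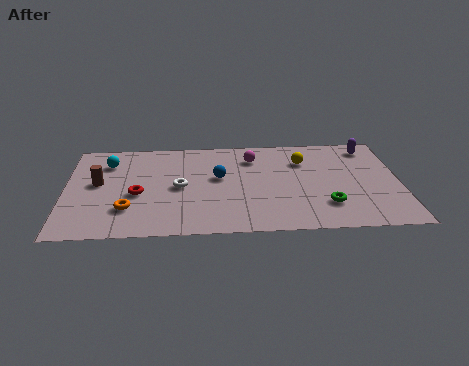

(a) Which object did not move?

the blue sphere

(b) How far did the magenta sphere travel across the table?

1.8

The magenta sphere was near (9.9, 6.6) before and (8.1, 6.2) after, so it travelled √(1.8² + 0.4²) ≈ 1.8 units.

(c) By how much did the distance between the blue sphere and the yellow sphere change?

+1.9

The distance was about 2.0 in the first image and 3.9 in the second, so they moved 1.9 units further apart.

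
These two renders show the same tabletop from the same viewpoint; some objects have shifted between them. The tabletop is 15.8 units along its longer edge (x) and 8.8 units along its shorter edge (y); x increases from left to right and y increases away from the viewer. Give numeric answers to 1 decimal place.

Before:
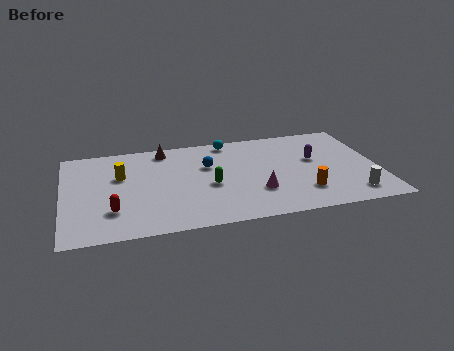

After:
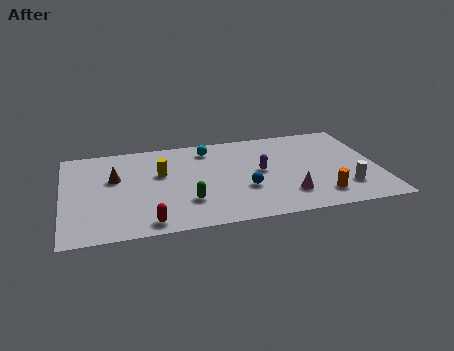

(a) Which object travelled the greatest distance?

the brown cone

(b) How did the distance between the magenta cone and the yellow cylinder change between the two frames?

-0.3

They were about 7.3 units apart before and 7.0 after — 0.3 units closer together.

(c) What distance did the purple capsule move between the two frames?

2.9

From (12.7, 5.2) to (9.9, 4.6), the purple capsule covered √(2.8² + 0.6²) ≈ 2.9 units.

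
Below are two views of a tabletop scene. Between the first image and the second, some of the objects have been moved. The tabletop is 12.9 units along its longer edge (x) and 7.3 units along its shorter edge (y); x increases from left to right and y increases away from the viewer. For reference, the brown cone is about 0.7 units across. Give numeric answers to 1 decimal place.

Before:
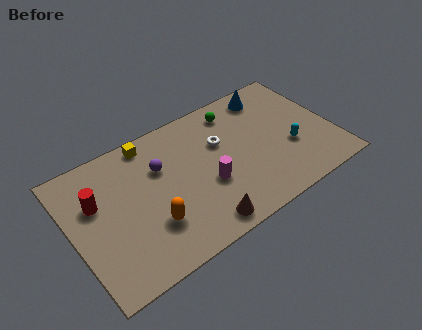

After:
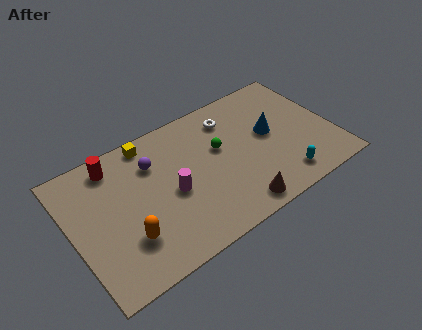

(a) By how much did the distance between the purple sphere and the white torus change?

+1.0

The distance was about 3.0 in the first image and 4.0 in the second, so they moved 1.0 units further apart.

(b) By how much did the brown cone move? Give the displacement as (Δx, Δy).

(1.8, 0.0)

The brown cone started near (5.8, 0.9) and ended near (7.6, 0.9).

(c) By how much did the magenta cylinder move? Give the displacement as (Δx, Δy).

(-1.7, 0.5)

The magenta cylinder started near (6.5, 2.8) and ended near (4.8, 3.3).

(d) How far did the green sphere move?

2.0

The green sphere moved from about (8.5, 6.1) to (7.4, 4.4), a distance of √(1.1² + 1.7²) ≈ 2.0.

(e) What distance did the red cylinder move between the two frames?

1.9

From (1.3, 4.7) to (2.4, 6.2), the red cylinder covered √(1.1² + 1.5²) ≈ 1.9 units.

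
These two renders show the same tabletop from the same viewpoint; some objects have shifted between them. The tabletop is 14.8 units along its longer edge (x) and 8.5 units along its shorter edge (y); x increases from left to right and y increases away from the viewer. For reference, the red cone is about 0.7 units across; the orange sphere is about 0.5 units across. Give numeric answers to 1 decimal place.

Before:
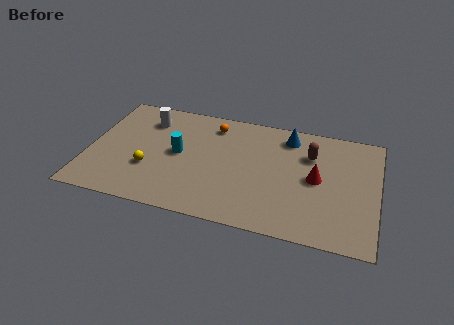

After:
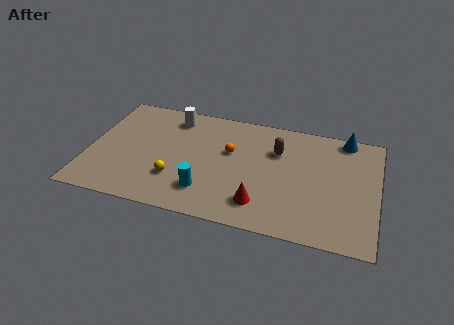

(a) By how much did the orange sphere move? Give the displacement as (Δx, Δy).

(1.0, -1.8)

From the two frames, the orange sphere sits at roughly (6.2, 7.0) before and (7.2, 5.2) after.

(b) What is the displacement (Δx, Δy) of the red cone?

(-2.7, -2.5)

From the two frames, the red cone sits at roughly (11.7, 4.3) before and (9.0, 1.8) after.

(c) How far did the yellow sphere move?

1.5

The yellow sphere moved from about (3.2, 2.9) to (4.6, 2.5), a distance of √(1.4² + 0.4²) ≈ 1.5.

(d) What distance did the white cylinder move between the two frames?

1.4

The white cylinder moved from about (2.8, 6.6) to (4.1, 7.1), a distance of √(1.3² + 0.5²) ≈ 1.4.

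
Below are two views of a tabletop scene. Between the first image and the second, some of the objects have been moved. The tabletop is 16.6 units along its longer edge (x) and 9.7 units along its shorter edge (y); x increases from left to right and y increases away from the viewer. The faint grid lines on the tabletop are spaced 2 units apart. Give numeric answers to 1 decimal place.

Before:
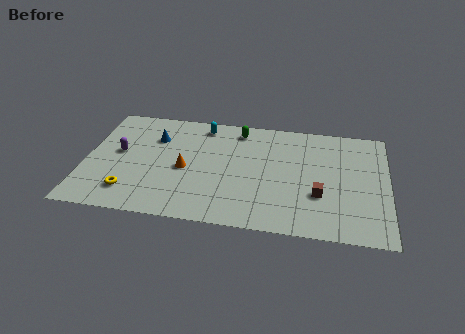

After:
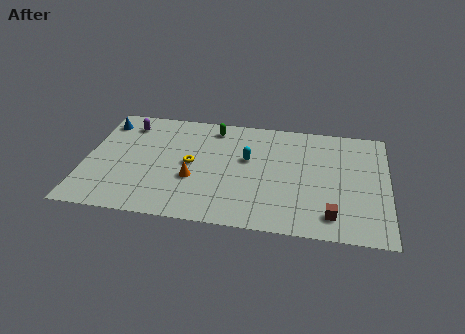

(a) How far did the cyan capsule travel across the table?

3.7

The cyan capsule moved from about (6.3, 8.4) to (8.9, 5.8), a distance of √(2.6² + 2.6²) ≈ 3.7.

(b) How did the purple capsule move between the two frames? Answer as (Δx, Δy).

(0.3, 2.6)

The purple capsule was at about (1.8, 5.3) and moved to about (2.1, 7.9).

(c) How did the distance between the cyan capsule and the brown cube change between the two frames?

-2.1

The distance was about 8.3 in the first image and 6.2 in the second, so they moved 2.1 units closer together.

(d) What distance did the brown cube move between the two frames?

1.7

The brown cube was near (12.9, 3.3) before and (13.6, 1.7) after, so it travelled √(0.7² + 1.6²) ≈ 1.7 units.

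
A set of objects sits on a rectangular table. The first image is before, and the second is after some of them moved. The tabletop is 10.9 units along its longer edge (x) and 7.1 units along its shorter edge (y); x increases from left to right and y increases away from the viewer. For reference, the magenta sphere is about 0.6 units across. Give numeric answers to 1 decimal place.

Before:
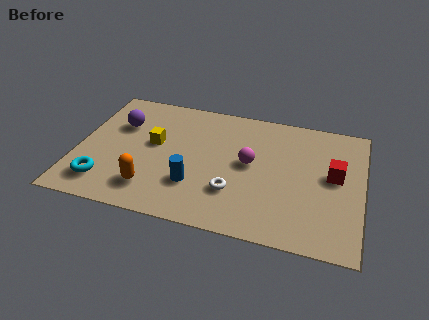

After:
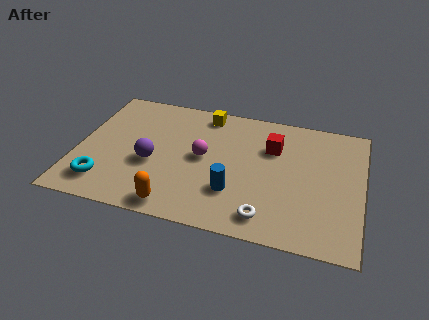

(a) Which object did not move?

the cyan torus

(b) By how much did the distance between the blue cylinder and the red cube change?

-2.4

They were about 5.5 units apart before and 3.1 after — 2.4 units closer together.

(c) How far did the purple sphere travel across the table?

2.4

From (1.5, 4.8) to (2.9, 2.9), the purple sphere covered √(1.4² + 1.9²) ≈ 2.4 units.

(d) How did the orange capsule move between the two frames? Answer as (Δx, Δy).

(1.0, -0.7)

The orange capsule started near (3.0, 1.5) and ended near (4.0, 0.8).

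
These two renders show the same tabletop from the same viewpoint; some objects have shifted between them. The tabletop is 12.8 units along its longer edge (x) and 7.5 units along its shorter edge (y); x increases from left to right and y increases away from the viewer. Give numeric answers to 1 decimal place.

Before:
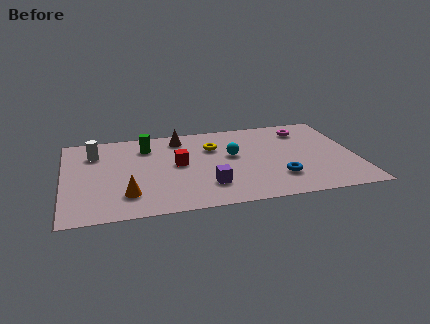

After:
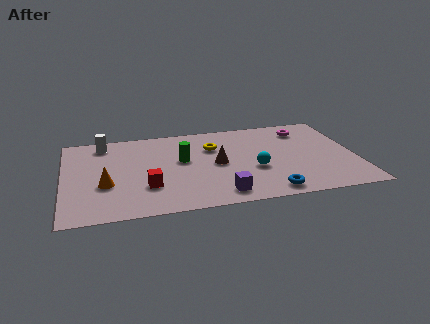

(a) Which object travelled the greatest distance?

the brown cone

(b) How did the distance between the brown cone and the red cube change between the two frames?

+1.1

Before: roughly 2.3 units apart; after: 3.4. That's 1.1 units further apart.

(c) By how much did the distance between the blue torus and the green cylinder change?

-1.8

The distance was about 6.8 in the first image and 5.0 in the second, so they moved 1.8 units closer together.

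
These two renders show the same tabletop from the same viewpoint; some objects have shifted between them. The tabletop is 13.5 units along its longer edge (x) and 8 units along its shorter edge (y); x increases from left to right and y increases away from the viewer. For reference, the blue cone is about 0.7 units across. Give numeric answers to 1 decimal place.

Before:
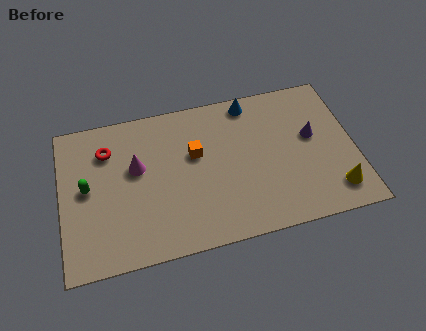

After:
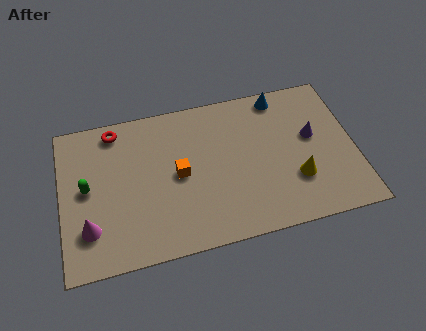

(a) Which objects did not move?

the purple cone and the green capsule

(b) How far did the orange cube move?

1.2

The orange cube moved from about (6.2, 4.9) to (5.4, 4.0), a distance of √(0.8² + 0.9²) ≈ 1.2.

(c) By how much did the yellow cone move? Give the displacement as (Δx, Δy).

(-1.7, 1.0)

The yellow cone started near (12.4, 1.5) and ended near (10.7, 2.5).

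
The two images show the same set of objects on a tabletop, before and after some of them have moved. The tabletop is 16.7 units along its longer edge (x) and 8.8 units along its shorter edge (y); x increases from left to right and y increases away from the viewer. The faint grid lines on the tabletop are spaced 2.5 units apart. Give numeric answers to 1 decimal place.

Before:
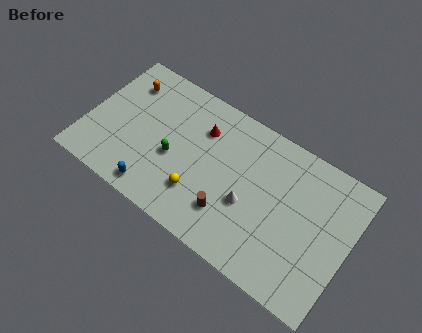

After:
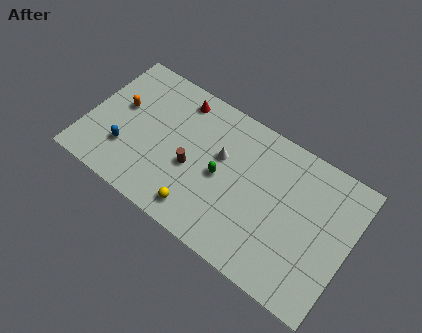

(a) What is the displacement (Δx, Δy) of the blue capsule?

(-2.2, 1.5)

From the two frames, the blue capsule sits at roughly (4.9, 1.1) before and (2.7, 2.6) after.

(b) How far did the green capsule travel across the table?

3.0

The green capsule moved from about (5.6, 3.7) to (8.6, 4.2), a distance of √(3.0² + 0.5²) ≈ 3.0.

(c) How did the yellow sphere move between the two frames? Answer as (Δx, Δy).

(0.2, -1.0)

The yellow sphere started near (7.5, 2.4) and ended near (7.7, 1.4).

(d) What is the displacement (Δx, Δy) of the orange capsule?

(0.0, -1.7)

From the two frames, the orange capsule sits at roughly (1.9, 6.8) before and (1.9, 5.1) after.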